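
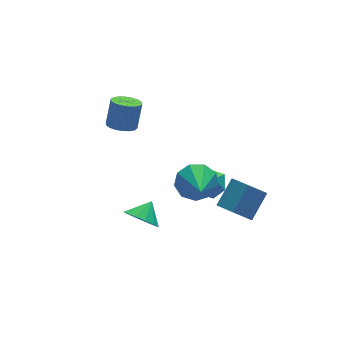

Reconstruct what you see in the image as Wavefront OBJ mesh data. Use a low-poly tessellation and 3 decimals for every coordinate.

v 2.278 -2.922 -3.024
v 2.905 -3.073 -3.652
v 4.029 -2.509 -2.664
v 3.402 -2.358 -2.036
v 2.63 -2.443 -3.699
v 3.755 -1.879 -2.711
v 2.149 -2.094 -3.351
v 3.274 -1.529 -2.363
v 1.743 -2.23 -2.811
v 2.868 -1.665 -1.823
v 1.651 -2.771 -2.396
v 2.775 -2.207 -1.408
v 1.925 -3.401 -2.349
v 3.05 -2.837 -1.361
v 2.406 -3.751 -2.697
v 3.531 -3.186 -1.709
v 2.812 -3.615 -3.237
v 3.937 -3.05 -2.249
v 0.714 -2.139 -0.57
v 1.29 -1.87 0.228
v 0.086 -3.641 0.39
v 0.66 -1.575 0.279
v 0.055 -1.543 -0.068
v -0.241 -1.79 -0.649
v -0.091 -2.2 -1.193
v 0.436 -2.582 -1.445
v 1.093 -2.756 -1.288
v 1.573 -2.641 -0.794
v 1.651 -2.292 -0.196
v -1.276 1.273 1.653
v -0.711 0.816 1.578
v -0.24 1.191 2.853
v -0.804 1.647 2.927
v -0.596 1.093 1.454
v -0.125 1.468 2.729
v -0.616 1.406 1.369
v -0.145 1.781 2.644
v -0.767 1.693 1.341
v -0.296 2.068 2.616
v -1.018 1.896 1.374
v -0.547 2.271 2.649
v -1.32 1.976 1.462
v -0.849 2.351 2.737
v -1.614 1.916 1.588
v -1.143 2.291 2.863
v -1.84 1.729 1.727
v -1.369 2.104 3.002
v -1.955 1.452 1.851
v -1.484 1.827 3.126
v -1.935 1.139 1.936
v -1.464 1.514 3.211
v -1.784 0.852 1.964
v -1.313 1.227 3.239
v -1.533 0.649 1.931
v -1.062 1.024 3.206
v -1.231 0.569 1.843
v -0.76 0.944 3.118
v -0.937 0.629 1.717
v -0.466 1.004 2.992
v 2.327 0.774 -3.688
v 2.775 0.48 -2.96
v 2.585 -0.5 -4.36
v 3.033 -0.794 -3.632
v 2.137 -0.674 -3.594
v 1.978 0.113 -3.179
v 3.382 -0.133 -4.141
v 3.223 0.654 -3.726
v 3.427 -0.081 -3.239
v 2.657 -0.415 -2.902
v 2.703 0.395 -4.418
v 1.933 0.061 -4.081
v -2.5 -2.862 -1.061
v -2.047 -3.626 -1.12
v -1.74 -2.458 -0.459
v -1.9 -3.373 -1.475
v -1.914 -2.983 -1.72
v -2.085 -2.56 -1.788
v -2.367 -2.218 -1.661
v -2.684 -2.049 -1.374
v -2.953 -2.098 -1.002
v -3.1 -2.351 -0.647
v -3.086 -2.741 -0.402
v -2.915 -3.164 -0.334
v -2.633 -3.505 -0.461
v -2.316 -3.675 -0.748
f 2 1 5
f 2 5 3
f 3 5 6
f 3 6 4
f 5 1 7
f 5 7 6
f 6 7 8
f 6 8 4
f 7 1 9
f 7 9 8
f 8 9 10
f 8 10 4
f 9 1 11
f 9 11 10
f 10 11 12
f 10 12 4
f 11 1 13
f 11 13 12
f 12 13 14
f 12 14 4
f 13 1 15
f 13 15 14
f 14 15 16
f 14 16 4
f 15 1 17
f 15 17 16
f 16 17 18
f 16 18 4
f 17 1 2
f 17 2 18
f 18 2 3
f 18 3 4
f 20 19 22
f 20 22 21
f 22 19 23
f 22 23 21
f 23 19 24
f 23 24 21
f 24 19 25
f 24 25 21
f 25 19 26
f 25 26 21
f 26 19 27
f 26 27 21
f 27 19 28
f 27 28 21
f 28 19 29
f 28 29 21
f 29 19 20
f 29 20 21
f 31 30 34
f 31 34 32
f 32 34 35
f 32 35 33
f 34 30 36
f 34 36 35
f 35 36 37
f 35 37 33
f 36 30 38
f 36 38 37
f 37 38 39
f 37 39 33
f 38 30 40
f 38 40 39
f 39 40 41
f 39 41 33
f 40 30 42
f 40 42 41
f 41 42 43
f 41 43 33
f 42 30 44
f 42 44 43
f 43 44 45
f 43 45 33
f 44 30 46
f 44 46 45
f 45 46 47
f 45 47 33
f 46 30 48
f 46 48 47
f 47 48 49
f 47 49 33
f 48 30 50
f 48 50 49
f 49 50 51
f 49 51 33
f 50 30 52
f 50 52 51
f 51 52 53
f 51 53 33
f 52 30 54
f 52 54 53
f 53 54 55
f 53 55 33
f 54 30 56
f 54 56 55
f 55 56 57
f 55 57 33
f 56 30 58
f 56 58 57
f 57 58 59
f 57 59 33
f 58 30 31
f 58 31 59
f 59 31 32
f 59 32 33
f 60 71 65
f 60 65 61
f 60 61 67
f 60 67 70
f 60 70 71
f 61 65 69
f 65 71 64
f 71 70 62
f 70 67 66
f 67 61 68
f 63 69 64
f 63 64 62
f 63 62 66
f 63 66 68
f 63 68 69
f 64 69 65
f 62 64 71
f 66 62 70
f 68 66 67
f 69 68 61
f 73 72 75
f 73 75 74
f 75 72 76
f 75 76 74
f 76 72 77
f 76 77 74
f 77 72 78
f 77 78 74
f 78 72 79
f 78 79 74
f 79 72 80
f 79 80 74
f 80 72 81
f 80 81 74
f 81 72 82
f 81 82 74
f 82 72 83
f 82 83 74
f 83 72 84
f 83 84 74
f 84 72 85
f 84 85 74
f 85 72 73
f 85 73 74



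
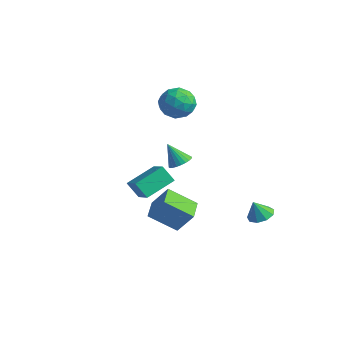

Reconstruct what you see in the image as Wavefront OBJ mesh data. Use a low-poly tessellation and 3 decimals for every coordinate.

v 3.703 2.083 -2.73
v 4.453 1.811 -2.669
v 3.477 1.697 -1.67
v 4.425 2.326 -2.487
v 4.06 2.728 -2.419
v 3.527 2.827 -2.496
v 3.077 2.579 -2.683
v 2.919 2.098 -2.891
v 3.128 1.61 -3.024
v 3.606 1.343 -3.019
v 4.129 1.423 -2.879
v -3.832 3.502 2.878
v -2.745 3.122 2.774
v -4.455 1.738 2.826
v -3.368 1.358 2.722
v -3.722 1.832 3.715
v -3.337 2.923 3.748
v -3.863 1.937 1.852
v -3.478 3.028 1.885
v -2.764 2.154 2.14
v -2.677 2.089 3.292
v -4.523 2.771 2.308
v -4.436 2.706 3.46
v -3.234 3.467 2.831
v -3.966 1.393 2.769
v -4.174 1.672 3.353
v -3.535 1.448 3.292
v -3.582 3.35 3.403
v -2.943 3.126 3.342
v -3.517 2.368 3.895
v -4.257 1.734 2.258
v -3.618 1.51 2.197
v -3.665 3.412 2.308
v -3.026 3.188 2.247
v -3.683 2.492 1.705
v -2.606 2.674 2.397
v -2.972 1.638 2.366
v -3.263 1.978 1.855
v -3.037 2.619 1.874
v -2.555 2.636 3.074
v -2.921 1.599 3.043
v -3.129 1.879 3.627
v -2.903 2.519 3.646
v -2.566 2.068 2.701
v -4.279 3.261 2.557
v -4.645 2.224 2.526
v -4.297 2.341 1.954
v -4.071 2.981 1.973
v -4.228 3.222 3.234
v -4.594 2.186 3.203
v -4.163 2.241 3.726
v -3.937 2.882 3.745
v -4.634 2.792 2.899
v 3.582 -3.817 -1.445
v 2.495 -4.915 -0.392
v 2.733 -2.808 -1.269
v 1.646 -3.907 -0.216
v 4.374 -3.373 -0.164
v 3.287 -4.472 0.889
v 3.525 -2.365 0.012
v 2.438 -3.463 1.065
v -2.648 1.838 -1.407
v -2.073 1.41 -1.188
v -3.392 1.502 -0.113
v -1.996 1.67 -1.076
v -2.02 1.955 -1.016
v -2.138 2.223 -1.014
v -2.335 2.432 -1.073
v -2.579 2.55 -1.182
v -2.834 2.56 -1.326
v -3.06 2.46 -1.482
v -3.224 2.266 -1.627
v -3.3 2.006 -1.738
v -3.277 1.721 -1.799
v -3.158 1.453 -1.8
v -2.962 1.245 -1.741
v -2.718 1.126 -1.632
v -2.463 1.116 -1.488
v -2.236 1.216 -1.332
v -0.649 -2.901 -1.315
v -1.287 -3.197 -0.405
v -0.468 -1.134 -0.614
v -1.106 -1.429 0.296
v 0.566 -3.311 -0.596
v -0.072 -3.606 0.314
v 0.747 -1.543 0.105
v 0.109 -1.839 1.015
f 2 1 4
f 2 4 3
f 4 1 5
f 4 5 3
f 5 1 6
f 5 6 3
f 6 1 7
f 6 7 3
f 7 1 8
f 7 8 3
f 8 1 9
f 8 9 3
f 9 1 10
f 9 10 3
f 10 1 11
f 10 11 3
f 11 1 2
f 11 2 3
f 12 49 28
f 49 23 52
f 28 52 17
f 49 52 28
f 12 28 24
f 28 17 29
f 24 29 13
f 28 29 24
f 12 24 33
f 24 13 34
f 33 34 19
f 24 34 33
f 12 33 45
f 33 19 48
f 45 48 22
f 33 48 45
f 12 45 49
f 45 22 53
f 49 53 23
f 45 53 49
f 13 29 40
f 29 17 43
f 40 43 21
f 29 43 40
f 17 52 30
f 52 23 51
f 30 51 16
f 52 51 30
f 23 53 50
f 53 22 46
f 50 46 14
f 53 46 50
f 22 48 47
f 48 19 35
f 47 35 18
f 48 35 47
f 19 34 39
f 34 13 36
f 39 36 20
f 34 36 39
f 15 41 27
f 41 21 42
f 27 42 16
f 41 42 27
f 15 27 25
f 27 16 26
f 25 26 14
f 27 26 25
f 15 25 32
f 25 14 31
f 32 31 18
f 25 31 32
f 15 32 37
f 32 18 38
f 37 38 20
f 32 38 37
f 15 37 41
f 37 20 44
f 41 44 21
f 37 44 41
f 16 42 30
f 42 21 43
f 30 43 17
f 42 43 30
f 14 26 50
f 26 16 51
f 50 51 23
f 26 51 50
f 18 31 47
f 31 14 46
f 47 46 22
f 31 46 47
f 20 38 39
f 38 18 35
f 39 35 19
f 38 35 39
f 21 44 40
f 44 20 36
f 40 36 13
f 44 36 40
f 55 57 54
f 58 55 54
f 54 57 56
f 56 58 54
f 55 61 57
f 59 55 58
f 59 61 55
f 57 61 56
f 60 58 56
f 56 61 60
f 60 59 58
f 61 59 60
f 63 62 65
f 63 65 64
f 65 62 66
f 65 66 64
f 66 62 67
f 66 67 64
f 67 62 68
f 67 68 64
f 68 62 69
f 68 69 64
f 69 62 70
f 69 70 64
f 70 62 71
f 70 71 64
f 71 62 72
f 71 72 64
f 72 62 73
f 72 73 64
f 73 62 74
f 73 74 64
f 74 62 75
f 74 75 64
f 75 62 76
f 75 76 64
f 76 62 77
f 76 77 64
f 77 62 78
f 77 78 64
f 78 62 79
f 78 79 64
f 79 62 63
f 79 63 64
f 81 83 80
f 84 81 80
f 80 83 82
f 82 84 80
f 81 87 83
f 85 81 84
f 85 87 81
f 83 87 82
f 86 84 82
f 82 87 86
f 86 85 84
f 87 85 86



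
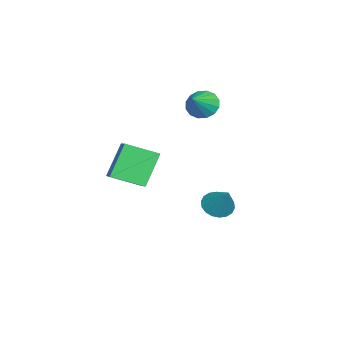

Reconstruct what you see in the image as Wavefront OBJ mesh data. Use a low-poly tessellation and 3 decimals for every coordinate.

v -3.586 2.121 1.931
v -3.047 2.002 1.146
v -2.274 1.879 2.869
v -3.026 2.489 1.243
v -3.156 2.877 1.525
v -3.4 3.063 1.915
v -3.695 2.996 2.31
v -3.96 2.695 2.604
v -4.125 2.24 2.717
v -4.145 1.754 2.62
v -4.016 1.365 2.338
v -3.771 1.179 1.947
v -3.477 1.246 1.553
v -3.212 1.547 1.259
v 1.852 1.027 0.786
v 2.291 -0.657 1.497
v 2.824 1.493 1.29
v 3.263 -0.191 2.001
v 2.997 0.571 -1.001
v 3.436 -1.113 -0.29
v 3.969 1.037 -0.497
v 4.408 -0.647 0.214
v -1.256 3.517 -4.207
v -0.818 4.085 -4.783
v -0.284 4.283 -2.713
v -1.15 4.3 -4.678
v -1.503 4.36 -4.479
v -1.807 4.253 -4.227
v -2.002 4 -3.97
v -2.049 3.652 -3.76
v -1.939 3.276 -3.639
v -1.694 2.949 -3.631
v -1.362 2.733 -3.736
v -1.009 2.673 -3.935
v -0.705 2.78 -4.187
v -0.51 3.033 -4.444
v -0.463 3.381 -4.653
v -0.573 3.757 -4.774
f 2 1 4
f 2 4 3
f 4 1 5
f 4 5 3
f 5 1 6
f 5 6 3
f 6 1 7
f 6 7 3
f 7 1 8
f 7 8 3
f 8 1 9
f 8 9 3
f 9 1 10
f 9 10 3
f 10 1 11
f 10 11 3
f 11 1 12
f 11 12 3
f 12 1 13
f 12 13 3
f 13 1 14
f 13 14 3
f 14 1 2
f 14 2 3
f 16 18 15
f 19 16 15
f 15 18 17
f 17 19 15
f 16 22 18
f 20 16 19
f 20 22 16
f 18 22 17
f 21 19 17
f 17 22 21
f 21 20 19
f 22 20 21
f 24 23 26
f 24 26 25
f 26 23 27
f 26 27 25
f 27 23 28
f 27 28 25
f 28 23 29
f 28 29 25
f 29 23 30
f 29 30 25
f 30 23 31
f 30 31 25
f 31 23 32
f 31 32 25
f 32 23 33
f 32 33 25
f 33 23 34
f 33 34 25
f 34 23 35
f 34 35 25
f 35 23 36
f 35 36 25
f 36 23 37
f 36 37 25
f 37 23 38
f 37 38 25
f 38 23 24
f 38 24 25



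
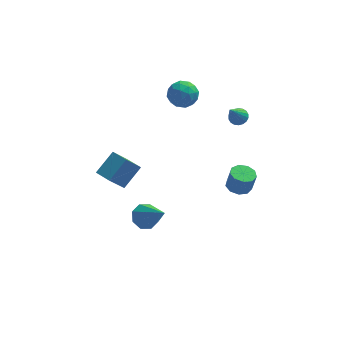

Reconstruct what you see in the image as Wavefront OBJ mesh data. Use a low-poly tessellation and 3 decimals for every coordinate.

v 3.477 0.033 -1.452
v 4.108 0.366 -1.552
v 4.333 0.281 -0.407
v 3.703 -0.053 -0.308
v 3.755 0.697 -1.458
v 3.98 0.612 -0.313
v 3.272 0.717 -1.361
v 3.497 0.632 -0.216
v 2.886 0.416 -1.308
v 3.111 0.331 -0.163
v 2.776 -0.064 -1.322
v 3.001 -0.149 -0.177
v 2.994 -0.498 -1.397
v 3.22 -0.584 -0.252
v 3.439 -0.685 -1.498
v 3.664 -0.77 -0.353
v 3.901 -0.536 -1.578
v 4.127 -0.621 -0.433
v 4.166 -0.12 -1.599
v 4.391 -0.206 -0.454
v -2.542 2.107 -3.406
v -3.327 1.392 -2.053
v -3.252 2.881 -3.409
v -4.037 2.165 -2.057
v -1.623 2.955 -2.423
v -2.408 2.239 -1.071
v -2.333 3.728 -2.427
v -3.118 3.013 -1.074
v -1.496 -3.212 -0.739
v -1.208 -3.675 -1.31
v -0.544 -4.488 0.779
v -0.832 -3.224 -1.166
v -0.845 -2.765 -0.772
v -1.24 -2.568 -0.358
v -1.785 -2.748 -0.168
v -2.161 -3.199 -0.311
v -2.147 -3.658 -0.705
v -1.753 -3.855 -1.119
v -0.194 3.421 3.222
v 0.201 4.055 3.751
v 1.119 2.765 3.029
v 1.514 3.399 3.558
v 0.943 2.786 3.927
v 0.131 3.192 4.046
v 1.189 3.628 2.734
v 0.377 4.034 2.853
v 1.055 4.183 3.449
v 0.903 3.663 4.186
v 0.417 3.157 2.594
v 0.265 2.637 3.331
v -0.111 3.796 3.503
v 1.431 3.024 3.277
v 1.096 2.664 3.494
v 1.328 3.037 3.804
v -0.152 3.289 3.677
v 0.08 3.661 3.987
v 0.515 2.915 4.091
v 1.24 3.159 2.793
v 1.472 3.531 3.103
v -0.008 3.783 2.976
v 0.224 4.156 3.286
v 0.805 3.905 2.689
v 0.623 4.243 3.637
v 1.394 3.858 3.523
v 1.203 3.992 3.039
v 0.726 4.231 3.109
v 0.533 3.938 4.07
v 1.305 3.552 3.957
v 0.969 3.192 4.174
v 0.492 3.431 4.243
v 1.035 4.013 3.893
v 0.015 3.268 2.823
v 0.787 2.882 2.71
v 0.828 3.389 2.537
v 0.351 3.628 2.606
v -0.074 2.962 3.257
v 0.697 2.577 3.143
v 0.594 2.589 3.671
v 0.117 2.828 3.741
v 0.285 2.807 2.887
v 3.503 1.636 2.954
v 3.898 1.262 2.875
v 2.977 0.804 4.266
v 4.006 1.425 3.022
v 4.014 1.63 3.155
v 3.921 1.837 3.249
v 3.745 2.003 3.283
v 3.521 2.097 3.253
v 3.293 2.099 3.163
v 3.107 2.009 3.032
v 2.999 1.846 2.885
v 2.991 1.641 2.752
v 3.084 1.434 2.659
v 3.26 1.268 2.624
v 3.484 1.174 2.654
v 3.712 1.172 2.744
f 2 1 5
f 2 5 3
f 3 5 6
f 3 6 4
f 5 1 7
f 5 7 6
f 6 7 8
f 6 8 4
f 7 1 9
f 7 9 8
f 8 9 10
f 8 10 4
f 9 1 11
f 9 11 10
f 10 11 12
f 10 12 4
f 11 1 13
f 11 13 12
f 12 13 14
f 12 14 4
f 13 1 15
f 13 15 14
f 14 15 16
f 14 16 4
f 15 1 17
f 15 17 16
f 16 17 18
f 16 18 4
f 17 1 19
f 17 19 18
f 18 19 20
f 18 20 4
f 19 1 2
f 19 2 20
f 20 2 3
f 20 3 4
f 22 24 21
f 25 22 21
f 21 24 23
f 23 25 21
f 22 28 24
f 26 22 25
f 26 28 22
f 24 28 23
f 27 25 23
f 23 28 27
f 27 26 25
f 28 26 27
f 30 29 32
f 30 32 31
f 32 29 33
f 32 33 31
f 33 29 34
f 33 34 31
f 34 29 35
f 34 35 31
f 35 29 36
f 35 36 31
f 36 29 37
f 36 37 31
f 37 29 38
f 37 38 31
f 38 29 30
f 38 30 31
f 39 76 55
f 76 50 79
f 55 79 44
f 76 79 55
f 39 55 51
f 55 44 56
f 51 56 40
f 55 56 51
f 39 51 60
f 51 40 61
f 60 61 46
f 51 61 60
f 39 60 72
f 60 46 75
f 72 75 49
f 60 75 72
f 39 72 76
f 72 49 80
f 76 80 50
f 72 80 76
f 40 56 67
f 56 44 70
f 67 70 48
f 56 70 67
f 44 79 57
f 79 50 78
f 57 78 43
f 79 78 57
f 50 80 77
f 80 49 73
f 77 73 41
f 80 73 77
f 49 75 74
f 75 46 62
f 74 62 45
f 75 62 74
f 46 61 66
f 61 40 63
f 66 63 47
f 61 63 66
f 42 68 54
f 68 48 69
f 54 69 43
f 68 69 54
f 42 54 52
f 54 43 53
f 52 53 41
f 54 53 52
f 42 52 59
f 52 41 58
f 59 58 45
f 52 58 59
f 42 59 64
f 59 45 65
f 64 65 47
f 59 65 64
f 42 64 68
f 64 47 71
f 68 71 48
f 64 71 68
f 43 69 57
f 69 48 70
f 57 70 44
f 69 70 57
f 41 53 77
f 53 43 78
f 77 78 50
f 53 78 77
f 45 58 74
f 58 41 73
f 74 73 49
f 58 73 74
f 47 65 66
f 65 45 62
f 66 62 46
f 65 62 66
f 48 71 67
f 71 47 63
f 67 63 40
f 71 63 67
f 82 81 84
f 82 84 83
f 84 81 85
f 84 85 83
f 85 81 86
f 85 86 83
f 86 81 87
f 86 87 83
f 87 81 88
f 87 88 83
f 88 81 89
f 88 89 83
f 89 81 90
f 89 90 83
f 90 81 91
f 90 91 83
f 91 81 92
f 91 92 83
f 92 81 93
f 92 93 83
f 93 81 94
f 93 94 83
f 94 81 95
f 94 95 83
f 95 81 96
f 95 96 83
f 96 81 82
f 96 82 83



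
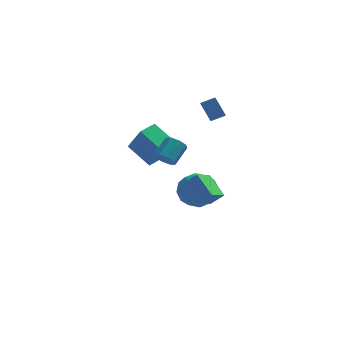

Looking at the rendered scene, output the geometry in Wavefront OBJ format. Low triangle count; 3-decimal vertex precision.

v -1.147 0.748 3.609
v -1.17 -0.175 4.188
v -0.37 0.93 3.93
v -0.393 0.007 4.509
v -0.607 0.133 2.651
v -0.63 -0.79 3.23
v 0.17 0.315 2.972
v 0.147 -0.608 3.551
v -2.919 -4.332 2.517
v -2.383 -4.439 2.203
v -1.805 -3.555 2.89
v -2.341 -3.448 3.203
v -2.655 -4.099 1.994
v -2.076 -3.215 2.681
v -3.081 -3.896 2.092
v -2.502 -3.012 2.779
v -3.412 -3.948 2.438
v -2.834 -3.064 3.125
v -3.455 -4.225 2.83
v -2.877 -3.341 3.517
v -3.184 -4.565 3.039
v -2.605 -3.681 3.726
v -2.758 -4.768 2.941
v -2.179 -3.884 3.628
v -2.426 -4.716 2.595
v -1.848 -3.832 3.282
v -2.309 0.927 -2.706
v -1.354 1.643 -2.603
v -1.206 -0.423 -3.557
v -0.251 0.293 -3.454
v -0.743 -0.194 -2.476
v -1.425 0.64 -1.95
v -1.135 0.58 -4.21
v -1.817 1.414 -3.684
v -0.628 1.428 -3.533
v -0.386 0.95 -2.461
v -2.174 0.27 -3.699
v -1.932 -0.208 -2.627
v -1.928 1.403 -2.58
v -0.632 -0.183 -3.58
v -0.921 -0.469 -3.005
v -0.359 -0.049 -2.945
v -1.97 0.814 -2.196
v -1.408 1.235 -2.135
v -1.049 0.156 -2.06
v -1.152 -0.015 -4.025
v -0.59 0.406 -3.964
v -2.201 1.269 -3.215
v -1.639 1.689 -3.155
v -1.511 1.064 -4.1
v -0.94 1.698 -3.066
v -0.292 0.905 -3.566
v -0.812 1.073 -4.011
v -1.212 1.563 -3.701
v -0.797 1.417 -2.436
v -0.149 0.624 -2.936
v -0.439 0.338 -2.361
v -0.839 0.828 -2.052
v -0.371 1.291 -2.982
v -2.411 0.596 -3.224
v -1.763 -0.197 -3.724
v -1.721 0.392 -4.108
v -2.121 0.882 -3.799
v -2.268 0.315 -2.594
v -1.62 -0.478 -3.094
v -1.348 -0.343 -2.459
v -1.748 0.147 -2.149
v -2.189 -0.071 -3.178
v -3.81 -0.783 -0.236
v -4.965 0.109 0.655
v -3.093 0.089 -0.18
v -4.249 0.981 0.711
v -3.111 -1.461 1.349
v -4.267 -0.569 2.24
v -2.395 -0.589 1.405
v -3.55 0.303 2.296
v -1.265 -2.161 -2.258
v -0.54 -2.177 -1.569
v -2.028 -1.053 -1.43
v -1.304 -1.069 -0.741
v -0.596 -1.191 -2.939
v 0.128 -1.207 -2.25
v -1.36 -0.083 -2.111
v -0.635 -0.099 -1.422
f 2 4 1
f 5 2 1
f 1 4 3
f 3 5 1
f 2 8 4
f 6 2 5
f 6 8 2
f 4 8 3
f 7 5 3
f 3 8 7
f 7 6 5
f 8 6 7
f 10 9 13
f 10 13 11
f 11 13 14
f 11 14 12
f 13 9 15
f 13 15 14
f 14 15 16
f 14 16 12
f 15 9 17
f 15 17 16
f 16 17 18
f 16 18 12
f 17 9 19
f 17 19 18
f 18 19 20
f 18 20 12
f 19 9 21
f 19 21 20
f 20 21 22
f 20 22 12
f 21 9 23
f 21 23 22
f 22 23 24
f 22 24 12
f 23 9 25
f 23 25 24
f 24 25 26
f 24 26 12
f 25 9 10
f 25 10 26
f 26 10 11
f 26 11 12
f 27 64 43
f 64 38 67
f 43 67 32
f 64 67 43
f 27 43 39
f 43 32 44
f 39 44 28
f 43 44 39
f 27 39 48
f 39 28 49
f 48 49 34
f 39 49 48
f 27 48 60
f 48 34 63
f 60 63 37
f 48 63 60
f 27 60 64
f 60 37 68
f 64 68 38
f 60 68 64
f 28 44 55
f 44 32 58
f 55 58 36
f 44 58 55
f 32 67 45
f 67 38 66
f 45 66 31
f 67 66 45
f 38 68 65
f 68 37 61
f 65 61 29
f 68 61 65
f 37 63 62
f 63 34 50
f 62 50 33
f 63 50 62
f 34 49 54
f 49 28 51
f 54 51 35
f 49 51 54
f 30 56 42
f 56 36 57
f 42 57 31
f 56 57 42
f 30 42 40
f 42 31 41
f 40 41 29
f 42 41 40
f 30 40 47
f 40 29 46
f 47 46 33
f 40 46 47
f 30 47 52
f 47 33 53
f 52 53 35
f 47 53 52
f 30 52 56
f 52 35 59
f 56 59 36
f 52 59 56
f 31 57 45
f 57 36 58
f 45 58 32
f 57 58 45
f 29 41 65
f 41 31 66
f 65 66 38
f 41 66 65
f 33 46 62
f 46 29 61
f 62 61 37
f 46 61 62
f 35 53 54
f 53 33 50
f 54 50 34
f 53 50 54
f 36 59 55
f 59 35 51
f 55 51 28
f 59 51 55
f 70 72 69
f 73 70 69
f 69 72 71
f 71 73 69
f 70 76 72
f 74 70 73
f 74 76 70
f 72 76 71
f 75 73 71
f 71 76 75
f 75 74 73
f 76 74 75
f 78 80 77
f 81 78 77
f 77 80 79
f 79 81 77
f 78 84 80
f 82 78 81
f 82 84 78
f 80 84 79
f 83 81 79
f 79 84 83
f 83 82 81
f 84 82 83



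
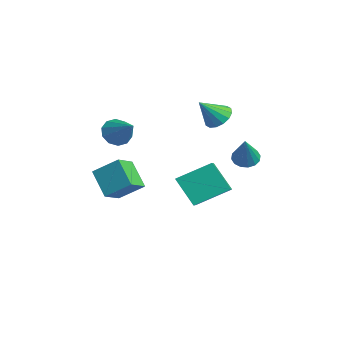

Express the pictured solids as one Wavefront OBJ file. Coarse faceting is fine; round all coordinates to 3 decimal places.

v -0.239 0.748 -2.315
v 1.234 -0.049 -1.439
v 0.178 2.555 -1.373
v 1.652 1.758 -0.498
v 0.888 1.242 -3.762
v 2.362 0.445 -2.887
v 1.306 3.049 -2.821
v 2.779 2.252 -1.945
v -1.629 3.655 0.966
v -0.774 3.535 0.861
v -1.631 2.545 2.214
v -0.809 3.871 1.159
v -1.064 4.148 1.405
v -1.47 4.294 1.534
v -1.919 4.268 1.51
v -2.29 4.078 1.341
v -2.484 3.774 1.071
v -2.449 3.439 0.773
v -2.195 3.161 0.526
v -1.788 3.015 0.398
v -1.339 3.041 0.421
v -0.968 3.231 0.591
v -1.951 -1.847 0.776
v -1.545 -1.461 0.098
v -0.429 -1.573 1.844
v -1.81 -1.076 0.377
v -2.129 -0.986 0.808
v -2.38 -1.225 1.227
v -2.467 -1.702 1.474
v -2.357 -2.234 1.454
v -2.093 -2.618 1.175
v -1.774 -2.708 0.744
v -1.523 -2.47 0.325
v -1.436 -1.993 0.078
v 3.345 2.789 0.469
v 3.925 2.637 0.07
v 4.355 2.231 2.151
v 3.964 2.995 0.165
v 3.838 3.298 0.341
v 3.579 3.464 0.552
v 3.258 3.45 0.74
v 2.96 3.259 0.856
v 2.765 2.941 0.868
v 2.725 2.583 0.773
v 2.852 2.28 0.596
v 3.11 2.113 0.386
v 3.431 2.128 0.198
v 3.73 2.319 0.082
v 0.798 -2.889 -2.406
v 1.482 -3.906 -1.73
v -0.512 -3.014 -1.267
v 0.172 -4.031 -0.591
v 1.508 -1.789 -1.469
v 2.192 -2.806 -0.793
v 0.198 -1.914 -0.33
v 0.882 -2.931 0.346
f 2 4 1
f 5 2 1
f 1 4 3
f 3 5 1
f 2 8 4
f 6 2 5
f 6 8 2
f 4 8 3
f 7 5 3
f 3 8 7
f 7 6 5
f 8 6 7
f 10 9 12
f 10 12 11
f 12 9 13
f 12 13 11
f 13 9 14
f 13 14 11
f 14 9 15
f 14 15 11
f 15 9 16
f 15 16 11
f 16 9 17
f 16 17 11
f 17 9 18
f 17 18 11
f 18 9 19
f 18 19 11
f 19 9 20
f 19 20 11
f 20 9 21
f 20 21 11
f 21 9 22
f 21 22 11
f 22 9 10
f 22 10 11
f 24 23 26
f 24 26 25
f 26 23 27
f 26 27 25
f 27 23 28
f 27 28 25
f 28 23 29
f 28 29 25
f 29 23 30
f 29 30 25
f 30 23 31
f 30 31 25
f 31 23 32
f 31 32 25
f 32 23 33
f 32 33 25
f 33 23 34
f 33 34 25
f 34 23 24
f 34 24 25
f 36 35 38
f 36 38 37
f 38 35 39
f 38 39 37
f 39 35 40
f 39 40 37
f 40 35 41
f 40 41 37
f 41 35 42
f 41 42 37
f 42 35 43
f 42 43 37
f 43 35 44
f 43 44 37
f 44 35 45
f 44 45 37
f 45 35 46
f 45 46 37
f 46 35 47
f 46 47 37
f 47 35 48
f 47 48 37
f 48 35 36
f 48 36 37
f 50 52 49
f 53 50 49
f 49 52 51
f 51 53 49
f 50 56 52
f 54 50 53
f 54 56 50
f 52 56 51
f 55 53 51
f 51 56 55
f 55 54 53
f 56 54 55



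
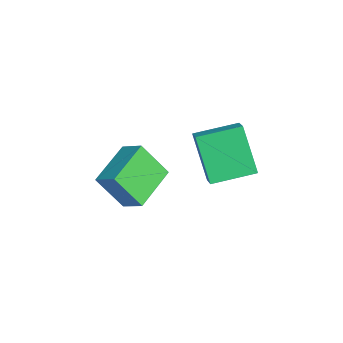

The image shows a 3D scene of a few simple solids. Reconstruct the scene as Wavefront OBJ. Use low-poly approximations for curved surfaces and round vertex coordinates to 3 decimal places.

v -1.37 3.156 0.62
v -2.424 2.782 2.432
v -1.492 4.898 0.908
v -2.547 4.524 2.72
v -0.573 3.136 1.08
v -1.628 2.762 2.892
v -0.696 4.878 1.368
v -1.75 4.504 3.18
v 0.354 -0.12 1.1
v 0.078 -1.044 2.463
v -1.053 1.025 1.592
v -1.329 0.101 2.955
v 1.009 0.459 1.625
v 0.733 -0.465 2.988
v -0.398 1.604 2.117
v -0.674 0.68 3.48
f 2 4 1
f 5 2 1
f 1 4 3
f 3 5 1
f 2 8 4
f 6 2 5
f 6 8 2
f 4 8 3
f 7 5 3
f 3 8 7
f 7 6 5
f 8 6 7
f 10 12 9
f 13 10 9
f 9 12 11
f 11 13 9
f 10 16 12
f 14 10 13
f 14 16 10
f 12 16 11
f 15 13 11
f 11 16 15
f 15 14 13
f 16 14 15



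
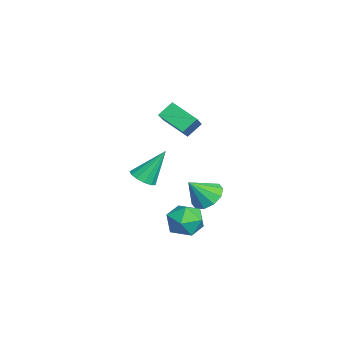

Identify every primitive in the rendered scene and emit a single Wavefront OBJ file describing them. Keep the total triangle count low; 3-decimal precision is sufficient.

v -2.351 2.831 -2.301
v -1.873 2.189 -2.95
v -2.009 1.809 -1.039
v -1.443 2.604 -2.731
v -1.36 3.106 -2.348
v -1.655 3.502 -1.947
v -2.217 3.642 -1.682
v -2.83 3.472 -1.653
v -3.26 3.057 -1.872
v -3.343 2.556 -2.255
v -3.047 2.159 -2.656
v -2.485 2.019 -2.921
v -0.817 -0.59 0.027
v -0.021 -0.555 0.103
v -1.043 0.59 1.833
v -0.141 -0.198 -0.145
v -0.475 0.034 -0.338
v -0.918 0.068 -0.416
v -1.328 -0.107 -0.353
v -1.577 -0.435 -0.17
v -1.584 -0.813 0.076
v -1.347 -1.12 0.306
v -0.943 -1.259 0.448
v -0.498 -1.185 0.455
v -0.154 -0.923 0.327
v -4.413 0.629 2.404
v -2.852 0.29 3.556
v -4.785 1.382 3.13
v -3.223 1.043 4.282
v -3.537 1.857 1.578
v -1.975 1.518 2.73
v -3.908 2.61 2.304
v -2.347 2.271 3.456
v -2.067 1.865 -3.697
v -1.155 2.557 -3.866
v -0.965 0.623 -2.834
v -0.053 1.315 -3.003
v -0.886 1.627 -2.264
v -1.568 2.395 -2.798
v -0.552 0.785 -3.902
v -1.234 1.553 -4.436
v -0.219 1.889 -3.993
v -0.426 2.41 -2.981
v -1.694 0.77 -3.719
v -1.901 1.291 -2.707
f 2 1 4
f 2 4 3
f 4 1 5
f 4 5 3
f 5 1 6
f 5 6 3
f 6 1 7
f 6 7 3
f 7 1 8
f 7 8 3
f 8 1 9
f 8 9 3
f 9 1 10
f 9 10 3
f 10 1 11
f 10 11 3
f 11 1 12
f 11 12 3
f 12 1 2
f 12 2 3
f 14 13 16
f 14 16 15
f 16 13 17
f 16 17 15
f 17 13 18
f 17 18 15
f 18 13 19
f 18 19 15
f 19 13 20
f 19 20 15
f 20 13 21
f 20 21 15
f 21 13 22
f 21 22 15
f 22 13 23
f 22 23 15
f 23 13 24
f 23 24 15
f 24 13 25
f 24 25 15
f 25 13 14
f 25 14 15
f 27 29 26
f 30 27 26
f 26 29 28
f 28 30 26
f 27 33 29
f 31 27 30
f 31 33 27
f 29 33 28
f 32 30 28
f 28 33 32
f 32 31 30
f 33 31 32
f 34 45 39
f 34 39 35
f 34 35 41
f 34 41 44
f 34 44 45
f 35 39 43
f 39 45 38
f 45 44 36
f 44 41 40
f 41 35 42
f 37 43 38
f 37 38 36
f 37 36 40
f 37 40 42
f 37 42 43
f 38 43 39
f 36 38 45
f 40 36 44
f 42 40 41
f 43 42 35



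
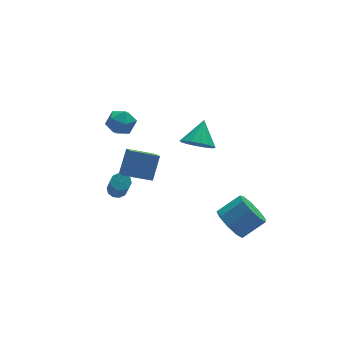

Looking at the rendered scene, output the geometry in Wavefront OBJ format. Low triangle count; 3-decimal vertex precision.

v 2.367 3.31 -0.006
v 2.916 3.729 -0.743
v 3.113 4.29 1.106
v 2.485 4.023 -0.713
v 2.022 4.126 -0.493
v 1.651 4.01 -0.142
v 1.472 3.707 0.245
v 1.533 3.298 0.564
v 1.817 2.892 0.731
v 2.249 2.598 0.7
v 2.711 2.495 0.48
v 3.082 2.61 0.129
v 3.261 2.913 -0.257
v 3.2 3.323 -0.577
v 1.766 -3.054 -1.317
v 2.358 -3.342 -2.148
v 3.646 -3.334 -1.234
v 3.054 -3.046 -0.403
v 2.323 -2.619 -2.107
v 3.612 -2.611 -1.192
v 2.028 -2.1 -1.696
v 3.317 -2.091 -0.781
v 1.611 -2.027 -1.108
v 2.899 -2.018 -0.193
v 1.265 -2.435 -0.618
v 2.554 -2.426 0.297
v 1.154 -3.132 -0.455
v 2.443 -3.124 0.46
v 1.329 -3.794 -0.696
v 2.618 -3.785 0.219
v 1.709 -4.109 -1.227
v 2.997 -4.1 -0.313
v 2.115 -3.93 -1.801
v 3.403 -3.922 -0.886
v -2.498 2.602 -1.835
v -2.135 2.939 -1.554
v -2.319 1.716 0.155
v -2.682 1.378 -0.125
v -2.461 3.062 -1.501
v -2.644 1.839 0.208
v -2.801 3.009 -1.576
v -2.985 1.786 0.134
v -3.026 2.8 -1.749
v -3.209 1.577 -0.04
v -3.049 2.516 -1.955
v -3.232 1.292 -0.246
v -2.861 2.264 -2.115
v -3.045 1.041 -0.406
v -2.536 2.141 -2.168
v -2.719 0.918 -0.459
v -2.195 2.194 -2.094
v -2.379 0.971 -0.384
v -1.971 2.403 -1.92
v -2.154 1.18 -0.211
v -1.948 2.688 -1.714
v -2.131 1.464 -0.005
v -1.819 4.686 2.158
v -1.166 4.492 2.769
v -2.414 3.348 2.371
v -1.761 3.154 2.982
v -2.398 3.781 3.176
v -2.03 4.608 3.045
v -1.55 3.232 2.095
v -1.182 4.059 1.964
v -0.999 3.594 2.73
v -1.524 3.933 3.398
v -2.056 3.907 1.742
v -2.581 4.246 2.41
v -2.158 -2.245 2.814
v -3.605 -1.869 3.355
v -2.126 -1.51 2.388
v -3.573 -1.134 2.929
v -1.527 -1.566 4.031
v -2.974 -1.19 4.572
v -1.495 -0.831 3.605
v -2.942 -0.455 4.146
f 2 1 4
f 2 4 3
f 4 1 5
f 4 5 3
f 5 1 6
f 5 6 3
f 6 1 7
f 6 7 3
f 7 1 8
f 7 8 3
f 8 1 9
f 8 9 3
f 9 1 10
f 9 10 3
f 10 1 11
f 10 11 3
f 11 1 12
f 11 12 3
f 12 1 13
f 12 13 3
f 13 1 14
f 13 14 3
f 14 1 2
f 14 2 3
f 16 15 19
f 16 19 17
f 17 19 20
f 17 20 18
f 19 15 21
f 19 21 20
f 20 21 22
f 20 22 18
f 21 15 23
f 21 23 22
f 22 23 24
f 22 24 18
f 23 15 25
f 23 25 24
f 24 25 26
f 24 26 18
f 25 15 27
f 25 27 26
f 26 27 28
f 26 28 18
f 27 15 29
f 27 29 28
f 28 29 30
f 28 30 18
f 29 15 31
f 29 31 30
f 30 31 32
f 30 32 18
f 31 15 33
f 31 33 32
f 32 33 34
f 32 34 18
f 33 15 16
f 33 16 34
f 34 16 17
f 34 17 18
f 36 35 39
f 36 39 37
f 37 39 40
f 37 40 38
f 39 35 41
f 39 41 40
f 40 41 42
f 40 42 38
f 41 35 43
f 41 43 42
f 42 43 44
f 42 44 38
f 43 35 45
f 43 45 44
f 44 45 46
f 44 46 38
f 45 35 47
f 45 47 46
f 46 47 48
f 46 48 38
f 47 35 49
f 47 49 48
f 48 49 50
f 48 50 38
f 49 35 51
f 49 51 50
f 50 51 52
f 50 52 38
f 51 35 53
f 51 53 52
f 52 53 54
f 52 54 38
f 53 35 55
f 53 55 54
f 54 55 56
f 54 56 38
f 55 35 36
f 55 36 56
f 56 36 37
f 56 37 38
f 57 68 62
f 57 62 58
f 57 58 64
f 57 64 67
f 57 67 68
f 58 62 66
f 62 68 61
f 68 67 59
f 67 64 63
f 64 58 65
f 60 66 61
f 60 61 59
f 60 59 63
f 60 63 65
f 60 65 66
f 61 66 62
f 59 61 68
f 63 59 67
f 65 63 64
f 66 65 58
f 70 72 69
f 73 70 69
f 69 72 71
f 71 73 69
f 70 76 72
f 74 70 73
f 74 76 70
f 72 76 71
f 75 73 71
f 71 76 75
f 75 74 73
f 76 74 75



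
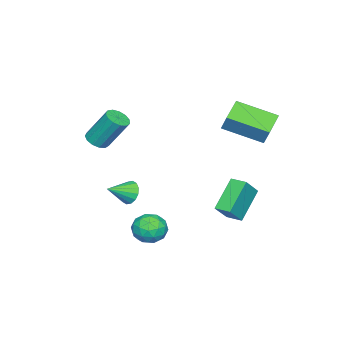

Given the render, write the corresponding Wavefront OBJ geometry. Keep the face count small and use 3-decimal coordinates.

v -1.847 -3.395 -3.313
v -1.387 -3.06 -3.738
v -0.833 -4.045 -2.727
v -1.418 -2.844 -3.443
v -1.565 -2.775 -3.113
v -1.787 -2.872 -2.837
v -2.025 -3.109 -2.688
v -2.215 -3.422 -2.707
v -2.307 -3.729 -2.888
v -2.276 -3.945 -3.183
v -2.129 -4.015 -3.513
v -1.907 -3.918 -3.789
v -1.669 -3.681 -3.938
v -1.479 -3.367 -3.919
v 0.448 -0.527 -3.067
v 1.127 0.047 -3.16
v 1.193 -1.527 -3.8
v 1.872 -0.953 -3.893
v 1.678 -1.289 -3.088
v 1.217 -0.671 -2.635
v 1.103 -0.809 -4.325
v 0.642 -0.191 -3.872
v 1.532 -0.127 -3.937
v 1.887 -0.424 -3.173
v 0.433 -1.056 -3.787
v 0.788 -1.353 -3.023
v 0.722 -0.153 -3.049
v 1.598 -1.327 -3.911
v 1.484 -1.525 -3.438
v 1.883 -1.187 -3.492
v 0.775 -0.574 -2.74
v 1.174 -0.237 -2.795
v 1.498 -1.022 -2.753
v 1.146 -1.243 -4.165
v 1.545 -0.906 -4.22
v 0.437 -0.293 -3.468
v 0.836 0.045 -3.522
v 0.822 -0.458 -4.207
v 1.359 0.082 -3.561
v 1.797 -0.505 -3.992
v 1.345 -0.421 -4.246
v 1.074 -0.057 -3.979
v 1.568 -0.092 -3.111
v 2.006 -0.679 -3.542
v 1.891 -0.877 -3.069
v 1.621 -0.514 -2.803
v 1.806 -0.194 -3.568
v 0.314 -0.801 -3.418
v 0.752 -1.388 -3.849
v 0.699 -0.966 -4.157
v 0.429 -0.603 -3.891
v 0.523 -0.975 -2.968
v 0.961 -1.562 -3.399
v 1.246 -1.423 -2.981
v 0.975 -1.059 -2.714
v 0.514 -1.286 -3.392
v -4.395 0.636 1.917
v -4.142 1.03 2.801
v -4.872 2.589 1.184
v -4.62 2.983 2.068
v -3.02 0.797 1.452
v -2.768 1.191 2.336
v -3.498 2.75 0.719
v -3.245 3.144 1.603
v 0.029 -4.039 0.953
v 0.607 -4.236 1.144
v 0.429 -3.219 2.738
v -0.149 -3.021 2.547
v 0.661 -3.933 0.956
v 0.482 -2.916 2.551
v 0.514 -3.663 0.767
v 0.335 -2.646 2.362
v 0.213 -3.512 0.638
v 0.034 -2.495 2.233
v -0.146 -3.529 0.608
v -0.325 -2.512 2.203
v -0.45 -3.707 0.687
v -0.628 -2.69 2.282
v -0.601 -3.99 0.851
v -0.779 -2.973 2.446
v -0.552 -4.289 1.047
v -0.731 -3.272 2.642
v -0.319 -4.508 1.213
v -0.497 -3.491 2.808
v 0.025 -4.578 1.296
v -0.153 -3.561 2.891
v 0.37 -4.477 1.27
v 0.192 -3.46 2.865
v -2.257 1.497 -3.904
v -3.661 1.649 -2.589
v -2.129 2.336 -3.865
v -3.533 2.489 -2.549
v -1.347 1.311 -2.911
v -2.751 1.464 -1.595
v -1.219 2.151 -2.871
v -2.623 2.303 -1.556
f 2 1 4
f 2 4 3
f 4 1 5
f 4 5 3
f 5 1 6
f 5 6 3
f 6 1 7
f 6 7 3
f 7 1 8
f 7 8 3
f 8 1 9
f 8 9 3
f 9 1 10
f 9 10 3
f 10 1 11
f 10 11 3
f 11 1 12
f 11 12 3
f 12 1 13
f 12 13 3
f 13 1 14
f 13 14 3
f 14 1 2
f 14 2 3
f 15 52 31
f 52 26 55
f 31 55 20
f 52 55 31
f 15 31 27
f 31 20 32
f 27 32 16
f 31 32 27
f 15 27 36
f 27 16 37
f 36 37 22
f 27 37 36
f 15 36 48
f 36 22 51
f 48 51 25
f 36 51 48
f 15 48 52
f 48 25 56
f 52 56 26
f 48 56 52
f 16 32 43
f 32 20 46
f 43 46 24
f 32 46 43
f 20 55 33
f 55 26 54
f 33 54 19
f 55 54 33
f 26 56 53
f 56 25 49
f 53 49 17
f 56 49 53
f 25 51 50
f 51 22 38
f 50 38 21
f 51 38 50
f 22 37 42
f 37 16 39
f 42 39 23
f 37 39 42
f 18 44 30
f 44 24 45
f 30 45 19
f 44 45 30
f 18 30 28
f 30 19 29
f 28 29 17
f 30 29 28
f 18 28 35
f 28 17 34
f 35 34 21
f 28 34 35
f 18 35 40
f 35 21 41
f 40 41 23
f 35 41 40
f 18 40 44
f 40 23 47
f 44 47 24
f 40 47 44
f 19 45 33
f 45 24 46
f 33 46 20
f 45 46 33
f 17 29 53
f 29 19 54
f 53 54 26
f 29 54 53
f 21 34 50
f 34 17 49
f 50 49 25
f 34 49 50
f 23 41 42
f 41 21 38
f 42 38 22
f 41 38 42
f 24 47 43
f 47 23 39
f 43 39 16
f 47 39 43
f 58 60 57
f 61 58 57
f 57 60 59
f 59 61 57
f 58 64 60
f 62 58 61
f 62 64 58
f 60 64 59
f 63 61 59
f 59 64 63
f 63 62 61
f 64 62 63
f 66 65 69
f 66 69 67
f 67 69 70
f 67 70 68
f 69 65 71
f 69 71 70
f 70 71 72
f 70 72 68
f 71 65 73
f 71 73 72
f 72 73 74
f 72 74 68
f 73 65 75
f 73 75 74
f 74 75 76
f 74 76 68
f 75 65 77
f 75 77 76
f 76 77 78
f 76 78 68
f 77 65 79
f 77 79 78
f 78 79 80
f 78 80 68
f 79 65 81
f 79 81 80
f 80 81 82
f 80 82 68
f 81 65 83
f 81 83 82
f 82 83 84
f 82 84 68
f 83 65 85
f 83 85 84
f 84 85 86
f 84 86 68
f 85 65 87
f 85 87 86
f 86 87 88
f 86 88 68
f 87 65 66
f 87 66 88
f 88 66 67
f 88 67 68
f 90 92 89
f 93 90 89
f 89 92 91
f 91 93 89
f 90 96 92
f 94 90 93
f 94 96 90
f 92 96 91
f 95 93 91
f 91 96 95
f 95 94 93
f 96 94 95



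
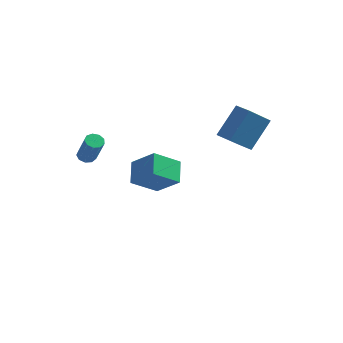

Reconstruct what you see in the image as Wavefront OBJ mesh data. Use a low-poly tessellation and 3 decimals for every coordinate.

v -1.079 3.224 -3.001
v -2.232 2.297 -1.993
v -1.371 4.435 -2.221
v -2.524 3.508 -1.213
v 0.244 2.812 -1.867
v -0.909 1.885 -0.859
v -0.048 4.023 -1.087
v -1.201 3.096 -0.079
v -3.075 -2.234 2.587
v -2.609 -2.179 2.415
v -2 -2.731 3.88
v -2.465 -2.786 4.053
v -2.712 -1.89 2.566
v -2.103 -2.442 4.031
v -2.985 -1.762 2.728
v -2.376 -2.315 4.193
v -3.3 -1.855 2.824
v -2.691 -2.408 4.289
v -3.509 -2.125 2.809
v -2.9 -2.678 4.274
v -3.515 -2.446 2.691
v -2.906 -2.998 4.156
v -3.315 -2.668 2.524
v -2.706 -3.22 3.989
v -3.002 -2.686 2.387
v -2.393 -3.238 3.852
v -2.723 -2.493 2.344
v -2.114 -3.045 3.809
v 4.091 2.155 1.559
v 3.259 0.96 2.81
v 3.306 2.67 1.529
v 2.473 1.475 2.78
v 4.787 3.305 3.12
v 3.954 2.11 4.371
v 4.001 3.82 3.09
v 3.169 2.625 4.341
f 2 4 1
f 5 2 1
f 1 4 3
f 3 5 1
f 2 8 4
f 6 2 5
f 6 8 2
f 4 8 3
f 7 5 3
f 3 8 7
f 7 6 5
f 8 6 7
f 10 9 13
f 10 13 11
f 11 13 14
f 11 14 12
f 13 9 15
f 13 15 14
f 14 15 16
f 14 16 12
f 15 9 17
f 15 17 16
f 16 17 18
f 16 18 12
f 17 9 19
f 17 19 18
f 18 19 20
f 18 20 12
f 19 9 21
f 19 21 20
f 20 21 22
f 20 22 12
f 21 9 23
f 21 23 22
f 22 23 24
f 22 24 12
f 23 9 25
f 23 25 24
f 24 25 26
f 24 26 12
f 25 9 27
f 25 27 26
f 26 27 28
f 26 28 12
f 27 9 10
f 27 10 28
f 28 10 11
f 28 11 12
f 30 32 29
f 33 30 29
f 29 32 31
f 31 33 29
f 30 36 32
f 34 30 33
f 34 36 30
f 32 36 31
f 35 33 31
f 31 36 35
f 35 34 33
f 36 34 35



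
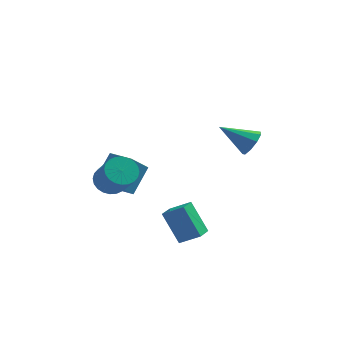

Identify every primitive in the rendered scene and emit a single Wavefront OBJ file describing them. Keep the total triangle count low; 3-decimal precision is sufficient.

v 3.491 0.163 2.048
v 3.93 0.046 2.767
v 1.829 0.337 3.092
v 3.908 0.612 2.638
v 3.691 0.969 2.233
v 3.38 0.948 1.742
v 3.122 0.561 1.394
v 3.036 -0.013 1.352
v 3.163 -0.504 1.637
v 3.444 -0.683 2.113
v 3.746 -0.466 2.56
v -3.568 2.156 -2.707
v -2.855 3.364 -1.367
v -4.777 3.089 -2.904
v -4.064 4.297 -1.565
v -2.736 2.983 -3.895
v -2.023 4.191 -2.556
v -3.945 3.916 -4.093
v -3.232 5.124 -2.753
v -1.037 -0.082 -3.286
v 0.075 -0.282 -2.583
v -0.692 0.907 -3.55
v 0.419 0.707 -2.847
v -0.119 -0.847 -4.953
v 0.992 -1.047 -4.25
v 0.225 0.142 -5.217
v 1.337 -0.058 -4.514
v -3.772 1.026 -1.532
v -2.981 1.534 -1.547
v -2.277 0.482 -0.103
v -3.068 -0.026 -0.088
v -3.184 1.725 -1.308
v -2.481 0.673 0.135
v -3.477 1.81 -1.104
v -2.773 0.757 0.339
v -3.814 1.775 -0.965
v -3.111 0.722 0.478
v -4.145 1.626 -0.912
v -3.442 0.574 0.531
v -4.42 1.386 -0.953
v -3.716 0.334 0.49
v -4.595 1.091 -1.083
v -3.892 0.039 0.36
v -4.645 0.787 -1.281
v -3.942 -0.266 0.163
v -4.563 0.518 -1.517
v -3.859 -0.534 -0.073
v -4.359 0.327 -1.755
v -3.656 -0.725 -0.312
v -4.067 0.243 -1.959
v -3.363 -0.81 -0.516
v -3.729 0.278 -2.098
v -3.026 -0.775 -0.655
v -3.398 0.426 -2.151
v -2.695 -0.626 -0.708
v -3.124 0.666 -2.11
v -2.42 -0.386 -0.667
v -2.948 0.961 -1.98
v -2.245 -0.091 -0.537
v -2.898 1.266 -1.783
v -2.195 0.213 -0.339
f 2 1 4
f 2 4 3
f 4 1 5
f 4 5 3
f 5 1 6
f 5 6 3
f 6 1 7
f 6 7 3
f 7 1 8
f 7 8 3
f 8 1 9
f 8 9 3
f 9 1 10
f 9 10 3
f 10 1 11
f 10 11 3
f 11 1 2
f 11 2 3
f 13 15 12
f 16 13 12
f 12 15 14
f 14 16 12
f 13 19 15
f 17 13 16
f 17 19 13
f 15 19 14
f 18 16 14
f 14 19 18
f 18 17 16
f 19 17 18
f 21 23 20
f 24 21 20
f 20 23 22
f 22 24 20
f 21 27 23
f 25 21 24
f 25 27 21
f 23 27 22
f 26 24 22
f 22 27 26
f 26 25 24
f 27 25 26
f 29 28 32
f 29 32 30
f 30 32 33
f 30 33 31
f 32 28 34
f 32 34 33
f 33 34 35
f 33 35 31
f 34 28 36
f 34 36 35
f 35 36 37
f 35 37 31
f 36 28 38
f 36 38 37
f 37 38 39
f 37 39 31
f 38 28 40
f 38 40 39
f 39 40 41
f 39 41 31
f 40 28 42
f 40 42 41
f 41 42 43
f 41 43 31
f 42 28 44
f 42 44 43
f 43 44 45
f 43 45 31
f 44 28 46
f 44 46 45
f 45 46 47
f 45 47 31
f 46 28 48
f 46 48 47
f 47 48 49
f 47 49 31
f 48 28 50
f 48 50 49
f 49 50 51
f 49 51 31
f 50 28 52
f 50 52 51
f 51 52 53
f 51 53 31
f 52 28 54
f 52 54 53
f 53 54 55
f 53 55 31
f 54 28 56
f 54 56 55
f 55 56 57
f 55 57 31
f 56 28 58
f 56 58 57
f 57 58 59
f 57 59 31
f 58 28 60
f 58 60 59
f 59 60 61
f 59 61 31
f 60 28 29
f 60 29 61
f 61 29 30
f 61 30 31



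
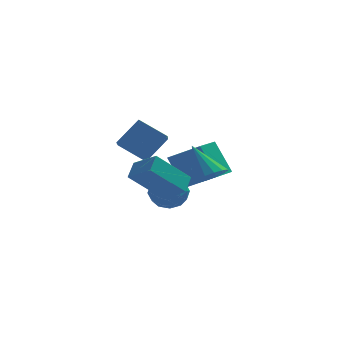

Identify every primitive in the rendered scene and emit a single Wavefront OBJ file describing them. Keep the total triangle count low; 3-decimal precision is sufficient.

v -0.689 -2.395 0.693
v -2.156 -2.838 2.144
v -0.429 -1.619 1.194
v -1.896 -2.061 2.644
v 0.236 -3.159 1.396
v -1.231 -3.601 2.846
v 0.496 -2.382 1.896
v -0.971 -2.825 3.347
v -0.41 0.998 0.146
v 0.077 0.408 0.739
v -0.817 -0.228 -0.739
v -0.33 -0.818 -0.146
v -1.141 -0.386 0.159
v -0.889 0.371 0.705
v 0.149 -0.191 -0.705
v 0.401 0.566 -0.159
v 0.422 -0.327 0.213
v -0.375 -0.447 0.747
v -0.365 0.627 -0.747
v -1.162 0.507 -0.213
v -0.131 0.81 0.52
v -0.609 -0.63 -0.52
v -1.086 -0.377 -0.341
v -0.8 -0.723 0.008
v -0.699 0.789 0.5
v -0.413 0.442 0.849
v -1.128 -0.025 0.508
v -0.327 -0.262 -0.849
v -0.041 -0.609 -0.5
v 0.06 0.903 -0.008
v 0.346 0.557 0.341
v 0.388 0.205 -0.508
v 0.358 0.032 0.559
v 0.119 -0.688 0.039
v 0.401 -0.32 -0.29
v 0.549 0.125 0.032
v -0.111 -0.039 0.873
v -0.35 -0.759 0.353
v -0.826 -0.506 0.532
v -0.678 -0.06 0.854
v 0.093 -0.471 0.564
v -0.39 0.939 -0.353
v -0.629 0.219 -0.873
v -0.062 0.24 -0.854
v 0.086 0.686 -0.532
v -0.859 0.868 -0.039
v -1.098 0.148 -0.559
v -1.289 0.055 -0.032
v -1.141 0.5 0.29
v -0.833 0.651 -0.564
v 1.383 -1.263 1.477
v 1.988 -0.683 1.418
v 0.617 -0.317 2.923
v 1.671 -0.542 1.157
v 1.276 -0.593 0.982
v 0.91 -0.824 0.939
v 0.671 -1.173 1.041
v 0.623 -1.546 1.259
v 0.778 -1.843 1.536
v 1.095 -1.985 1.797
v 1.49 -1.933 1.972
v 1.856 -1.702 2.015
v 2.095 -1.353 1.914
v 2.143 -0.981 1.695
v -0.354 2.569 1.076
v 1.067 1.764 2.086
v 0.362 3.644 0.926
v 1.782 2.839 1.937
v 0.378 1.861 -0.517
v 1.798 1.056 0.494
v 1.093 2.936 -0.666
v 2.514 2.131 0.344
v -1.306 1.98 1.092
v -1.37 0.211 1.936
v -2.55 2.428 1.938
v -2.614 0.66 2.782
v -0.326 2.5 2.258
v -0.39 0.732 3.102
v -1.57 2.949 3.104
v -1.634 1.18 3.948
f 2 4 1
f 5 2 1
f 1 4 3
f 3 5 1
f 2 8 4
f 6 2 5
f 6 8 2
f 4 8 3
f 7 5 3
f 3 8 7
f 7 6 5
f 8 6 7
f 9 46 25
f 46 20 49
f 25 49 14
f 46 49 25
f 9 25 21
f 25 14 26
f 21 26 10
f 25 26 21
f 9 21 30
f 21 10 31
f 30 31 16
f 21 31 30
f 9 30 42
f 30 16 45
f 42 45 19
f 30 45 42
f 9 42 46
f 42 19 50
f 46 50 20
f 42 50 46
f 10 26 37
f 26 14 40
f 37 40 18
f 26 40 37
f 14 49 27
f 49 20 48
f 27 48 13
f 49 48 27
f 20 50 47
f 50 19 43
f 47 43 11
f 50 43 47
f 19 45 44
f 45 16 32
f 44 32 15
f 45 32 44
f 16 31 36
f 31 10 33
f 36 33 17
f 31 33 36
f 12 38 24
f 38 18 39
f 24 39 13
f 38 39 24
f 12 24 22
f 24 13 23
f 22 23 11
f 24 23 22
f 12 22 29
f 22 11 28
f 29 28 15
f 22 28 29
f 12 29 34
f 29 15 35
f 34 35 17
f 29 35 34
f 12 34 38
f 34 17 41
f 38 41 18
f 34 41 38
f 13 39 27
f 39 18 40
f 27 40 14
f 39 40 27
f 11 23 47
f 23 13 48
f 47 48 20
f 23 48 47
f 15 28 44
f 28 11 43
f 44 43 19
f 28 43 44
f 17 35 36
f 35 15 32
f 36 32 16
f 35 32 36
f 18 41 37
f 41 17 33
f 37 33 10
f 41 33 37
f 52 51 54
f 52 54 53
f 54 51 55
f 54 55 53
f 55 51 56
f 55 56 53
f 56 51 57
f 56 57 53
f 57 51 58
f 57 58 53
f 58 51 59
f 58 59 53
f 59 51 60
f 59 60 53
f 60 51 61
f 60 61 53
f 61 51 62
f 61 62 53
f 62 51 63
f 62 63 53
f 63 51 64
f 63 64 53
f 64 51 52
f 64 52 53
f 66 68 65
f 69 66 65
f 65 68 67
f 67 69 65
f 66 72 68
f 70 66 69
f 70 72 66
f 68 72 67
f 71 69 67
f 67 72 71
f 71 70 69
f 72 70 71
f 74 76 73
f 77 74 73
f 73 76 75
f 75 77 73
f 74 80 76
f 78 74 77
f 78 80 74
f 76 80 75
f 79 77 75
f 75 80 79
f 79 78 77
f 80 78 79



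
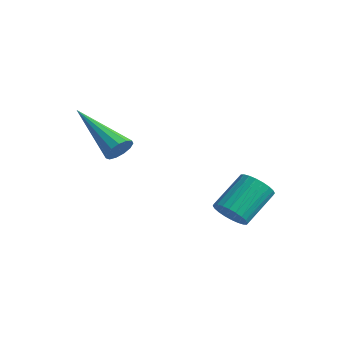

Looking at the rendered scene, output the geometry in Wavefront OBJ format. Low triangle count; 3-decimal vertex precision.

v -1.206 1.649 0.079
v -0.807 1.958 -0.298
v -0.895 3.121 0.564
v -1.294 2.811 0.941
v -1.023 2.017 -0.399
v -1.111 3.179 0.463
v -1.268 2.019 -0.427
v -1.356 3.182 0.435
v -1.502 1.965 -0.378
v -1.59 3.128 0.484
v -1.692 1.863 -0.26
v -1.78 3.026 0.602
v -1.808 1.728 -0.09
v -1.896 2.891 0.772
v -1.832 1.581 0.106
v -1.92 2.744 0.968
v -1.761 1.445 0.297
v -1.849 2.607 1.16
v -1.605 1.339 0.456
v -1.693 2.502 1.318
v -1.389 1.281 0.557
v -1.477 2.443 1.419
v -1.144 1.278 0.585
v -1.232 2.441 1.447
v -0.91 1.332 0.536
v -0.998 2.495 1.398
v -0.72 1.434 0.418
v -0.808 2.597 1.28
v -0.604 1.569 0.248
v -0.692 2.732 1.11
v -0.58 1.716 0.052
v -0.668 2.879 0.914
v -0.651 1.853 -0.14
v -0.739 3.015 0.723
v -2.728 -1.311 3.146
v -2.486 -1.24 3.577
v -4.552 -1.469 4.194
v -2.561 -0.985 3.485
v -2.689 -0.833 3.286
v -2.829 -0.832 3.042
v -2.938 -0.984 2.83
v -2.979 -1.24 2.719
v -2.941 -1.518 2.743
v -2.836 -1.73 2.895
v -2.696 -1.809 3.127
v -2.566 -1.73 3.364
v -2.488 -1.518 3.532
f 2 1 5
f 2 5 3
f 3 5 6
f 3 6 4
f 5 1 7
f 5 7 6
f 6 7 8
f 6 8 4
f 7 1 9
f 7 9 8
f 8 9 10
f 8 10 4
f 9 1 11
f 9 11 10
f 10 11 12
f 10 12 4
f 11 1 13
f 11 13 12
f 12 13 14
f 12 14 4
f 13 1 15
f 13 15 14
f 14 15 16
f 14 16 4
f 15 1 17
f 15 17 16
f 16 17 18
f 16 18 4
f 17 1 19
f 17 19 18
f 18 19 20
f 18 20 4
f 19 1 21
f 19 21 20
f 20 21 22
f 20 22 4
f 21 1 23
f 21 23 22
f 22 23 24
f 22 24 4
f 23 1 25
f 23 25 24
f 24 25 26
f 24 26 4
f 25 1 27
f 25 27 26
f 26 27 28
f 26 28 4
f 27 1 29
f 27 29 28
f 28 29 30
f 28 30 4
f 29 1 31
f 29 31 30
f 30 31 32
f 30 32 4
f 31 1 33
f 31 33 32
f 32 33 34
f 32 34 4
f 33 1 2
f 33 2 34
f 34 2 3
f 34 3 4
f 36 35 38
f 36 38 37
f 38 35 39
f 38 39 37
f 39 35 40
f 39 40 37
f 40 35 41
f 40 41 37
f 41 35 42
f 41 42 37
f 42 35 43
f 42 43 37
f 43 35 44
f 43 44 37
f 44 35 45
f 44 45 37
f 45 35 46
f 45 46 37
f 46 35 47
f 46 47 37
f 47 35 36
f 47 36 37



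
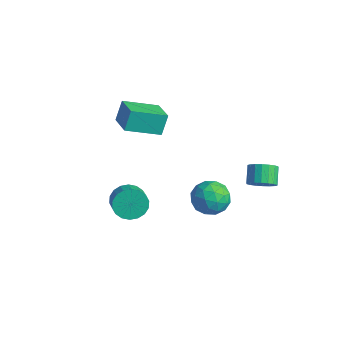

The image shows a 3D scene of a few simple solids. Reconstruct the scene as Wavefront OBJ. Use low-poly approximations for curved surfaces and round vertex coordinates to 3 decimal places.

v -3.88 -1.517 3.512
v -4.033 -1.011 4.644
v -3.162 0.202 2.84
v -3.315 0.708 3.973
v -2.365 -1.988 3.927
v -2.518 -1.482 5.06
v -1.647 -0.269 3.256
v -1.8 0.237 4.388
v 0.087 1.615 -0.604
v 0.615 1.468 0.33
v 1.105 0.412 -1.37
v 1.633 0.265 -0.436
v 0.604 -0.057 -0.533
v -0.026 0.686 -0.06
v 1.746 1.194 -0.98
v 1.116 1.937 -0.507
v 1.64 1.207 0.097
v 0.934 0.434 0.374
v 0.786 1.446 -1.414
v 0.08 0.673 -1.137
v 0.262 1.647 -0.07
v 1.458 0.233 -0.97
v 0.853 0.044 -1.027
v 1.164 -0.043 -0.478
v -0.115 1.188 -0.299
v 0.195 1.101 0.25
v 0.189 0.204 -0.257
v 1.525 0.779 -1.29
v 1.835 0.692 -0.741
v 0.556 1.923 -0.562
v 0.867 1.836 -0.013
v 1.531 1.676 -0.783
v 1.174 1.407 0.342
v 1.773 0.7 -0.108
v 1.839 1.246 -0.428
v 1.469 1.683 -0.15
v 0.76 0.953 0.505
v 1.358 0.245 0.055
v 0.753 0.056 -0.002
v 0.383 0.493 0.276
v 1.362 0.799 0.368
v 0.362 1.635 -1.095
v 0.96 0.927 -1.545
v 1.337 1.387 -1.316
v 0.967 1.824 -1.038
v -0.053 1.18 -0.932
v 0.546 0.473 -1.382
v 0.251 0.197 -0.89
v -0.119 0.634 -0.612
v 0.358 1.081 -1.408
v 2.862 2.576 1.159
v 3.235 2.228 1.736
v 2.61 2.755 2.458
v 2.238 3.104 1.881
v 3.419 2.513 1.688
v 2.794 3.04 2.409
v 3.493 2.81 1.534
v 2.868 3.338 2.256
v 3.442 3.061 1.307
v 2.818 3.589 2.028
v 3.276 3.216 1.05
v 2.652 3.744 1.771
v 3.028 3.245 0.815
v 2.404 3.772 1.536
v 2.748 3.141 0.648
v 2.123 3.668 1.369
v 2.49 2.925 0.582
v 1.865 3.452 1.304
v 2.306 2.64 0.631
v 1.681 3.167 1.352
v 2.232 2.342 0.784
v 1.607 2.87 1.506
v 2.282 2.091 1.012
v 1.658 2.619 1.733
v 2.448 1.936 1.269
v 1.824 2.464 1.99
v 2.696 1.908 1.504
v 2.072 2.435 2.225
v 2.977 2.012 1.671
v 2.352 2.539 2.392
v -0.245 -3.251 0.68
v 0.285 -2.8 0.093
v 1.155 -3.198 0.573
v 0.625 -3.649 1.16
v 0.239 -2.535 0.396
v 1.109 -2.933 0.875
v 0.098 -2.411 0.755
v 0.968 -2.809 1.234
v -0.111 -2.454 1.099
v 0.759 -2.852 1.578
v -0.347 -2.655 1.36
v 0.523 -3.052 1.84
v -0.563 -2.973 1.486
v 0.307 -3.371 1.966
v -0.715 -3.347 1.453
v 0.155 -3.745 1.933
v -0.775 -3.702 1.267
v 0.095 -4.1 1.747
v -0.729 -3.967 0.965
v 0.141 -4.365 1.444
v -0.588 -4.091 0.606
v 0.282 -4.489 1.085
v -0.379 -4.048 0.262
v 0.491 -4.446 0.741
v -0.143 -3.848 0
v 0.727 -4.245 0.48
v 0.073 -3.529 -0.126
v 0.943 -3.927 0.354
v 0.225 -3.155 -0.093
v 1.095 -3.553 0.387
f 2 4 1
f 5 2 1
f 1 4 3
f 3 5 1
f 2 8 4
f 6 2 5
f 6 8 2
f 4 8 3
f 7 5 3
f 3 8 7
f 7 6 5
f 8 6 7
f 9 46 25
f 46 20 49
f 25 49 14
f 46 49 25
f 9 25 21
f 25 14 26
f 21 26 10
f 25 26 21
f 9 21 30
f 21 10 31
f 30 31 16
f 21 31 30
f 9 30 42
f 30 16 45
f 42 45 19
f 30 45 42
f 9 42 46
f 42 19 50
f 46 50 20
f 42 50 46
f 10 26 37
f 26 14 40
f 37 40 18
f 26 40 37
f 14 49 27
f 49 20 48
f 27 48 13
f 49 48 27
f 20 50 47
f 50 19 43
f 47 43 11
f 50 43 47
f 19 45 44
f 45 16 32
f 44 32 15
f 45 32 44
f 16 31 36
f 31 10 33
f 36 33 17
f 31 33 36
f 12 38 24
f 38 18 39
f 24 39 13
f 38 39 24
f 12 24 22
f 24 13 23
f 22 23 11
f 24 23 22
f 12 22 29
f 22 11 28
f 29 28 15
f 22 28 29
f 12 29 34
f 29 15 35
f 34 35 17
f 29 35 34
f 12 34 38
f 34 17 41
f 38 41 18
f 34 41 38
f 13 39 27
f 39 18 40
f 27 40 14
f 39 40 27
f 11 23 47
f 23 13 48
f 47 48 20
f 23 48 47
f 15 28 44
f 28 11 43
f 44 43 19
f 28 43 44
f 17 35 36
f 35 15 32
f 36 32 16
f 35 32 36
f 18 41 37
f 41 17 33
f 37 33 10
f 41 33 37
f 52 51 55
f 52 55 53
f 53 55 56
f 53 56 54
f 55 51 57
f 55 57 56
f 56 57 58
f 56 58 54
f 57 51 59
f 57 59 58
f 58 59 60
f 58 60 54
f 59 51 61
f 59 61 60
f 60 61 62
f 60 62 54
f 61 51 63
f 61 63 62
f 62 63 64
f 62 64 54
f 63 51 65
f 63 65 64
f 64 65 66
f 64 66 54
f 65 51 67
f 65 67 66
f 66 67 68
f 66 68 54
f 67 51 69
f 67 69 68
f 68 69 70
f 68 70 54
f 69 51 71
f 69 71 70
f 70 71 72
f 70 72 54
f 71 51 73
f 71 73 72
f 72 73 74
f 72 74 54
f 73 51 75
f 73 75 74
f 74 75 76
f 74 76 54
f 75 51 77
f 75 77 76
f 76 77 78
f 76 78 54
f 77 51 79
f 77 79 78
f 78 79 80
f 78 80 54
f 79 51 52
f 79 52 80
f 80 52 53
f 80 53 54
f 82 81 85
f 82 85 83
f 83 85 86
f 83 86 84
f 85 81 87
f 85 87 86
f 86 87 88
f 86 88 84
f 87 81 89
f 87 89 88
f 88 89 90
f 88 90 84
f 89 81 91
f 89 91 90
f 90 91 92
f 90 92 84
f 91 81 93
f 91 93 92
f 92 93 94
f 92 94 84
f 93 81 95
f 93 95 94
f 94 95 96
f 94 96 84
f 95 81 97
f 95 97 96
f 96 97 98
f 96 98 84
f 97 81 99
f 97 99 98
f 98 99 100
f 98 100 84
f 99 81 101
f 99 101 100
f 100 101 102
f 100 102 84
f 101 81 103
f 101 103 102
f 102 103 104
f 102 104 84
f 103 81 105
f 103 105 104
f 104 105 106
f 104 106 84
f 105 81 107
f 105 107 106
f 106 107 108
f 106 108 84
f 107 81 109
f 107 109 108
f 108 109 110
f 108 110 84
f 109 81 82
f 109 82 110
f 110 82 83
f 110 83 84



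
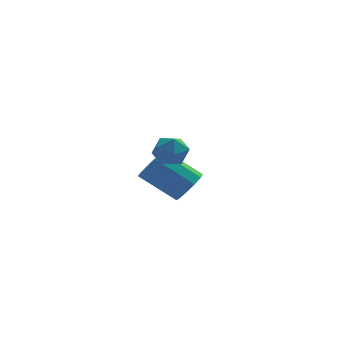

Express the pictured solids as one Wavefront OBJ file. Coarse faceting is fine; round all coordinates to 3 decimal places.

v 3.209 1.723 -0.358
v 3.628 1.426 0.32
v 2.129 2 1.496
v 1.711 2.297 0.818
v 3.766 1.928 0.251
v 2.267 2.502 1.427
v 3.691 2.352 -0.051
v 2.193 2.926 1.126
v 3.433 2.536 -0.47
v 1.934 3.109 0.707
v 3.089 2.409 -0.846
v 1.59 2.982 0.33
v 2.791 2.02 -1.036
v 1.292 2.594 0.14
v 2.653 1.518 -0.967
v 1.154 2.092 0.209
v 2.727 1.094 -0.666
v 1.229 1.668 0.511
v 2.986 0.911 -0.247
v 1.487 1.484 0.93
v 3.33 1.038 0.13
v 1.831 1.611 1.306
v 1.921 -1.965 3.578
v 2.414 -2.243 4.127
v 1.566 -3.157 3.293
v 2.059 -3.435 3.842
v 1.415 -3.034 4.057
v 1.635 -2.297 4.233
v 2.345 -3.103 3.187
v 2.565 -2.366 3.363
v 2.677 -2.946 3.885
v 2.102 -2.904 4.423
v 1.878 -2.496 2.997
v 1.303 -2.454 3.535
f 2 1 5
f 2 5 3
f 3 5 6
f 3 6 4
f 5 1 7
f 5 7 6
f 6 7 8
f 6 8 4
f 7 1 9
f 7 9 8
f 8 9 10
f 8 10 4
f 9 1 11
f 9 11 10
f 10 11 12
f 10 12 4
f 11 1 13
f 11 13 12
f 12 13 14
f 12 14 4
f 13 1 15
f 13 15 14
f 14 15 16
f 14 16 4
f 15 1 17
f 15 17 16
f 16 17 18
f 16 18 4
f 17 1 19
f 17 19 18
f 18 19 20
f 18 20 4
f 19 1 21
f 19 21 20
f 20 21 22
f 20 22 4
f 21 1 2
f 21 2 22
f 22 2 3
f 22 3 4
f 23 34 28
f 23 28 24
f 23 24 30
f 23 30 33
f 23 33 34
f 24 28 32
f 28 34 27
f 34 33 25
f 33 30 29
f 30 24 31
f 26 32 27
f 26 27 25
f 26 25 29
f 26 29 31
f 26 31 32
f 27 32 28
f 25 27 34
f 29 25 33
f 31 29 30
f 32 31 24



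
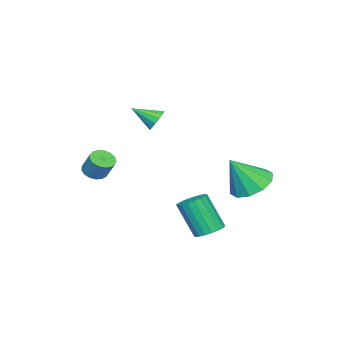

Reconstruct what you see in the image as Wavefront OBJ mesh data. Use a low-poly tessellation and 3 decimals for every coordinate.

v 0.367 2.113 -1.429
v 0.881 1.759 -1.608
v 0.868 0.973 -0.09
v 0.353 1.327 0.089
v 1.002 1.991 -1.487
v 0.989 1.205 0.032
v 0.998 2.248 -1.354
v 0.985 1.462 0.165
v 0.868 2.478 -1.236
v 0.855 1.692 0.283
v 0.639 2.636 -1.156
v 0.626 1.85 0.362
v 0.356 2.69 -1.131
v 0.343 1.904 0.388
v 0.075 2.63 -1.164
v 0.062 1.844 0.354
v -0.148 2.467 -1.25
v -0.161 1.681 0.268
v -0.269 2.235 -1.372
v -0.282 1.449 0.147
v -0.265 1.978 -1.505
v -0.278 1.192 0.014
v -0.135 1.748 -1.623
v -0.148 0.962 -0.104
v 0.094 1.59 -1.702
v 0.081 0.804 -0.184
v 0.377 1.536 -1.728
v 0.364 0.75 -0.209
v 0.658 1.596 -1.694
v 0.645 0.81 -0.176
v -3.852 -2.463 2.247
v -3.312 -2.255 2.287
v -3.508 -3.477 2.873
v -3.472 -2.147 2.551
v -3.752 -2.139 2.718
v -4.065 -2.234 2.736
v -4.309 -2.401 2.599
v -4.409 -2.588 2.35
v -4.331 -2.736 2.068
v -4.102 -2.796 1.844
v -3.793 -2.751 1.748
v -3.502 -2.614 1.81
v -3.323 -2.429 2.011
v -0.594 -3.535 0.359
v -0.167 -3.882 0.462
v 0.061 -3.353 1.304
v -0.366 -3.005 1.201
v -0.058 -3.689 0.311
v 0.17 -3.16 1.153
v -0.071 -3.461 0.172
v 0.156 -2.932 1.013
v -0.205 -3.249 0.075
v 0.023 -2.72 0.917
v -0.427 -3.103 0.043
v -0.2 -2.574 0.885
v -0.688 -3.056 0.084
v -0.46 -2.527 0.926
v -0.927 -3.118 0.187
v -0.699 -2.589 1.029
v -1.09 -3.276 0.331
v -0.862 -2.747 1.172
v -1.139 -3.493 0.48
v -0.912 -2.964 1.322
v -1.063 -3.719 0.602
v -0.836 -3.19 1.444
v -0.88 -3.903 0.668
v -0.653 -3.374 1.51
v -0.631 -4.003 0.664
v -0.404 -3.474 1.505
v -0.374 -3.995 0.589
v -0.146 -3.466 1.431
v -4.299 1.635 -0.714
v -3.443 1.411 -1.241
v -3.561 1.005 0.754
v -3.386 2.003 -1.016
v -3.678 2.455 -0.675
v -4.207 2.594 -0.35
v -4.771 2.366 -0.163
v -5.156 1.859 -0.187
v -5.213 1.266 -0.412
v -4.921 0.814 -0.753
v -4.392 0.676 -1.079
v -3.827 0.904 -1.265
f 2 1 5
f 2 5 3
f 3 5 6
f 3 6 4
f 5 1 7
f 5 7 6
f 6 7 8
f 6 8 4
f 7 1 9
f 7 9 8
f 8 9 10
f 8 10 4
f 9 1 11
f 9 11 10
f 10 11 12
f 10 12 4
f 11 1 13
f 11 13 12
f 12 13 14
f 12 14 4
f 13 1 15
f 13 15 14
f 14 15 16
f 14 16 4
f 15 1 17
f 15 17 16
f 16 17 18
f 16 18 4
f 17 1 19
f 17 19 18
f 18 19 20
f 18 20 4
f 19 1 21
f 19 21 20
f 20 21 22
f 20 22 4
f 21 1 23
f 21 23 22
f 22 23 24
f 22 24 4
f 23 1 25
f 23 25 24
f 24 25 26
f 24 26 4
f 25 1 27
f 25 27 26
f 26 27 28
f 26 28 4
f 27 1 29
f 27 29 28
f 28 29 30
f 28 30 4
f 29 1 2
f 29 2 30
f 30 2 3
f 30 3 4
f 32 31 34
f 32 34 33
f 34 31 35
f 34 35 33
f 35 31 36
f 35 36 33
f 36 31 37
f 36 37 33
f 37 31 38
f 37 38 33
f 38 31 39
f 38 39 33
f 39 31 40
f 39 40 33
f 40 31 41
f 40 41 33
f 41 31 42
f 41 42 33
f 42 31 43
f 42 43 33
f 43 31 32
f 43 32 33
f 45 44 48
f 45 48 46
f 46 48 49
f 46 49 47
f 48 44 50
f 48 50 49
f 49 50 51
f 49 51 47
f 50 44 52
f 50 52 51
f 51 52 53
f 51 53 47
f 52 44 54
f 52 54 53
f 53 54 55
f 53 55 47
f 54 44 56
f 54 56 55
f 55 56 57
f 55 57 47
f 56 44 58
f 56 58 57
f 57 58 59
f 57 59 47
f 58 44 60
f 58 60 59
f 59 60 61
f 59 61 47
f 60 44 62
f 60 62 61
f 61 62 63
f 61 63 47
f 62 44 64
f 62 64 63
f 63 64 65
f 63 65 47
f 64 44 66
f 64 66 65
f 65 66 67
f 65 67 47
f 66 44 68
f 66 68 67
f 67 68 69
f 67 69 47
f 68 44 70
f 68 70 69
f 69 70 71
f 69 71 47
f 70 44 45
f 70 45 71
f 71 45 46
f 71 46 47
f 73 72 75
f 73 75 74
f 75 72 76
f 75 76 74
f 76 72 77
f 76 77 74
f 77 72 78
f 77 78 74
f 78 72 79
f 78 79 74
f 79 72 80
f 79 80 74
f 80 72 81
f 80 81 74
f 81 72 82
f 81 82 74
f 82 72 83
f 82 83 74
f 83 72 73
f 83 73 74



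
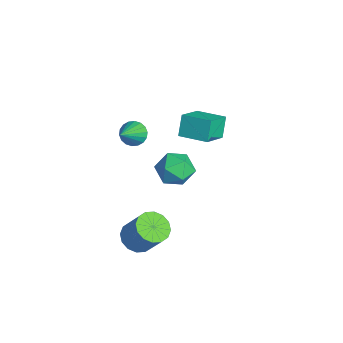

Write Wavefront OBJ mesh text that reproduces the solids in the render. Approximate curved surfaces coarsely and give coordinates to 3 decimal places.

v -4.482 1.479 0.457
v -3.438 0.323 1.341
v -3.341 2.655 0.649
v -2.298 1.5 1.532
v -3.922 1.12 -0.672
v -2.879 -0.035 0.211
v -2.782 2.297 -0.481
v -1.738 1.141 0.403
v -1.629 -0.059 -0.737
v -0.973 -0.394 -1.587
v -3.107 -0.526 -1.693
v -2.451 -0.861 -2.543
v -2.463 -1.441 -1.58
v -1.55 -1.153 -0.989
v -2.53 0.233 -2.291
v -1.617 0.521 -1.7
v -1.53 -0.214 -2.548
v -1.488 -1.248 -2.108
v -2.592 0.328 -1.172
v -2.55 -0.706 -0.732
v -1.9 -2.663 1.988
v -1.411 -2.111 1.937
v -0.62 -3.677 3.292
v -1.598 -2.019 2.192
v -1.845 -2.055 2.406
v -2.103 -2.212 2.538
v -2.321 -2.458 2.561
v -2.456 -2.745 2.47
v -2.48 -3.015 2.284
v -2.39 -3.216 2.039
v -2.202 -3.307 1.784
v -1.955 -3.271 1.569
v -1.697 -3.114 1.438
v -1.479 -2.868 1.415
v -1.345 -2.582 1.506
v -1.32 -2.311 1.692
v 2.137 -3.649 -2.326
v 2.946 -3.937 -2.683
v 3.812 -3.379 -1.171
v 3.003 -3.091 -0.814
v 2.902 -3.479 -2.827
v 3.768 -2.922 -1.314
v 2.653 -3.067 -2.836
v 3.519 -2.51 -1.324
v 2.266 -2.811 -2.709
v 3.132 -2.254 -1.196
v 1.844 -2.779 -2.479
v 2.71 -2.222 -0.967
v 1.501 -2.981 -2.209
v 2.367 -2.423 -0.696
v 1.328 -3.361 -1.969
v 2.194 -2.803 -0.457
v 1.372 -3.818 -1.826
v 2.238 -3.261 -0.313
v 1.621 -4.23 -1.816
v 2.487 -3.673 -0.304
v 2.008 -4.486 -1.944
v 2.874 -3.929 -0.431
v 2.43 -4.518 -2.173
v 3.296 -3.961 -0.661
v 2.773 -4.317 -2.444
v 3.639 -3.759 -0.931
f 2 4 1
f 5 2 1
f 1 4 3
f 3 5 1
f 2 8 4
f 6 2 5
f 6 8 2
f 4 8 3
f 7 5 3
f 3 8 7
f 7 6 5
f 8 6 7
f 9 20 14
f 9 14 10
f 9 10 16
f 9 16 19
f 9 19 20
f 10 14 18
f 14 20 13
f 20 19 11
f 19 16 15
f 16 10 17
f 12 18 13
f 12 13 11
f 12 11 15
f 12 15 17
f 12 17 18
f 13 18 14
f 11 13 20
f 15 11 19
f 17 15 16
f 18 17 10
f 22 21 24
f 22 24 23
f 24 21 25
f 24 25 23
f 25 21 26
f 25 26 23
f 26 21 27
f 26 27 23
f 27 21 28
f 27 28 23
f 28 21 29
f 28 29 23
f 29 21 30
f 29 30 23
f 30 21 31
f 30 31 23
f 31 21 32
f 31 32 23
f 32 21 33
f 32 33 23
f 33 21 34
f 33 34 23
f 34 21 35
f 34 35 23
f 35 21 36
f 35 36 23
f 36 21 22
f 36 22 23
f 38 37 41
f 38 41 39
f 39 41 42
f 39 42 40
f 41 37 43
f 41 43 42
f 42 43 44
f 42 44 40
f 43 37 45
f 43 45 44
f 44 45 46
f 44 46 40
f 45 37 47
f 45 47 46
f 46 47 48
f 46 48 40
f 47 37 49
f 47 49 48
f 48 49 50
f 48 50 40
f 49 37 51
f 49 51 50
f 50 51 52
f 50 52 40
f 51 37 53
f 51 53 52
f 52 53 54
f 52 54 40
f 53 37 55
f 53 55 54
f 54 55 56
f 54 56 40
f 55 37 57
f 55 57 56
f 56 57 58
f 56 58 40
f 57 37 59
f 57 59 58
f 58 59 60
f 58 60 40
f 59 37 61
f 59 61 60
f 60 61 62
f 60 62 40
f 61 37 38
f 61 38 62
f 62 38 39
f 62 39 40



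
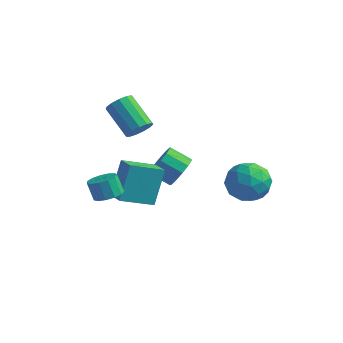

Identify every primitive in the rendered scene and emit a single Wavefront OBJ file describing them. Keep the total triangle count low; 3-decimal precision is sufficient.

v -0.03 2.354 -2.338
v 0.404 1.707 -1.813
v -0.675 1.498 -1.177
v -1.11 2.146 -1.702
v 0.464 2.168 -1.56
v -0.615 1.959 -0.924
v 0.367 2.689 -1.554
v -0.713 2.48 -0.918
v 0.143 3.103 -1.797
v -0.936 2.894 -1.161
v -0.135 3.28 -2.211
v -1.214 3.071 -1.575
v -0.38 3.163 -2.666
v -1.459 2.954 -2.03
v -0.514 2.789 -3.017
v -1.594 2.58 -2.381
v -0.495 2.277 -3.152
v -1.574 2.068 -2.516
v -0.328 1.79 -3.028
v -1.407 1.581 -2.392
v -0.066 1.482 -2.686
v -1.146 1.273 -2.05
v 0.206 1.451 -2.233
v -0.873 1.242 -1.597
v -0.482 -0.784 2.522
v -0.056 -0.843 3.112
v -1.492 -0.254 4.208
v -1.918 -0.196 3.618
v -0.006 -0.46 2.971
v -1.443 0.129 4.066
v -0.108 -0.18 2.687
v -1.544 0.409 3.783
v -0.328 -0.092 2.351
v -1.765 0.497 3.447
v -0.597 -0.224 2.07
v -2.034 0.365 3.165
v -0.83 -0.534 1.931
v -2.266 0.055 3.027
v -0.951 -0.923 1.981
v -2.388 -0.335 3.076
v -0.924 -1.269 2.202
v -2.361 -0.68 3.298
v -0.757 -1.461 2.525
v -2.193 -0.872 3.621
v -0.502 -1.438 2.847
v -1.938 -0.849 3.943
v -0.24 -1.207 3.066
v -1.677 -0.619 4.162
v -1.16 -1.591 -2.216
v -1.159 -0.548 -0.37
v -2.081 -0.894 -2.609
v -2.08 0.149 -0.764
v 0.04 -0.389 -2.896
v 0.041 0.654 -1.051
v -0.881 0.308 -3.29
v -0.88 1.351 -1.444
v -0.402 -3.769 -0.092
v 0.169 -3.365 0.117
v -0.267 -3.227 1.04
v -0.838 -3.631 0.832
v -0.103 -3.105 -0.05
v -0.538 -2.966 0.873
v -0.469 -3.056 -0.23
v -0.905 -2.917 0.693
v -0.814 -3.233 -0.366
v -1.25 -3.094 0.557
v -1.029 -3.581 -0.415
v -1.464 -3.442 0.508
v -1.044 -3.988 -0.362
v -1.48 -3.849 0.561
v -0.856 -4.326 -0.222
v -1.291 -4.188 0.701
v -0.524 -4.487 -0.041
v -0.959 -4.349 0.882
v -0.153 -4.421 0.124
v -0.588 -4.282 1.047
v 0.139 -4.147 0.221
v -0.297 -4.009 1.144
v 0.259 -3.754 0.218
v -0.177 -3.615 1.141
v 3.335 2.597 -1.653
v 3.971 2.725 -0.645
v 3.869 0.735 -1.755
v 4.505 0.863 -0.747
v 3.308 0.903 -0.709
v 2.977 2.054 -0.646
v 4.863 1.406 -1.754
v 4.532 2.557 -1.691
v 4.915 1.989 -0.707
v 3.954 1.678 -0.062
v 3.886 1.782 -2.338
v 2.925 1.471 -1.693
v 3.606 2.824 -1.14
v 4.234 0.636 -1.26
v 3.53 0.659 -1.238
v 3.904 0.734 -0.645
v 3.022 2.43 -1.141
v 3.396 2.505 -0.548
v 3.006 1.434 -0.586
v 4.444 0.955 -1.852
v 4.818 1.03 -1.259
v 3.936 2.726 -1.755
v 4.31 2.801 -1.162
v 4.834 2.026 -1.814
v 4.535 2.467 -0.584
v 4.849 1.373 -0.644
v 5.059 1.692 -1.236
v 4.865 2.368 -1.199
v 3.97 2.284 -0.205
v 4.284 1.19 -0.265
v 3.58 1.213 -0.242
v 3.386 1.889 -0.205
v 4.525 1.851 -0.241
v 3.556 2.27 -2.135
v 3.87 1.176 -2.195
v 4.454 1.571 -2.195
v 4.26 2.247 -2.158
v 2.991 2.087 -1.756
v 3.305 0.993 -1.816
v 2.975 1.092 -1.201
v 2.781 1.768 -1.164
v 3.315 1.609 -2.159
f 2 1 5
f 2 5 3
f 3 5 6
f 3 6 4
f 5 1 7
f 5 7 6
f 6 7 8
f 6 8 4
f 7 1 9
f 7 9 8
f 8 9 10
f 8 10 4
f 9 1 11
f 9 11 10
f 10 11 12
f 10 12 4
f 11 1 13
f 11 13 12
f 12 13 14
f 12 14 4
f 13 1 15
f 13 15 14
f 14 15 16
f 14 16 4
f 15 1 17
f 15 17 16
f 16 17 18
f 16 18 4
f 17 1 19
f 17 19 18
f 18 19 20
f 18 20 4
f 19 1 21
f 19 21 20
f 20 21 22
f 20 22 4
f 21 1 23
f 21 23 22
f 22 23 24
f 22 24 4
f 23 1 2
f 23 2 24
f 24 2 3
f 24 3 4
f 26 25 29
f 26 29 27
f 27 29 30
f 27 30 28
f 29 25 31
f 29 31 30
f 30 31 32
f 30 32 28
f 31 25 33
f 31 33 32
f 32 33 34
f 32 34 28
f 33 25 35
f 33 35 34
f 34 35 36
f 34 36 28
f 35 25 37
f 35 37 36
f 36 37 38
f 36 38 28
f 37 25 39
f 37 39 38
f 38 39 40
f 38 40 28
f 39 25 41
f 39 41 40
f 40 41 42
f 40 42 28
f 41 25 43
f 41 43 42
f 42 43 44
f 42 44 28
f 43 25 45
f 43 45 44
f 44 45 46
f 44 46 28
f 45 25 47
f 45 47 46
f 46 47 48
f 46 48 28
f 47 25 26
f 47 26 48
f 48 26 27
f 48 27 28
f 50 52 49
f 53 50 49
f 49 52 51
f 51 53 49
f 50 56 52
f 54 50 53
f 54 56 50
f 52 56 51
f 55 53 51
f 51 56 55
f 55 54 53
f 56 54 55
f 58 57 61
f 58 61 59
f 59 61 62
f 59 62 60
f 61 57 63
f 61 63 62
f 62 63 64
f 62 64 60
f 63 57 65
f 63 65 64
f 64 65 66
f 64 66 60
f 65 57 67
f 65 67 66
f 66 67 68
f 66 68 60
f 67 57 69
f 67 69 68
f 68 69 70
f 68 70 60
f 69 57 71
f 69 71 70
f 70 71 72
f 70 72 60
f 71 57 73
f 71 73 72
f 72 73 74
f 72 74 60
f 73 57 75
f 73 75 74
f 74 75 76
f 74 76 60
f 75 57 77
f 75 77 76
f 76 77 78
f 76 78 60
f 77 57 79
f 77 79 78
f 78 79 80
f 78 80 60
f 79 57 58
f 79 58 80
f 80 58 59
f 80 59 60
f 81 118 97
f 118 92 121
f 97 121 86
f 118 121 97
f 81 97 93
f 97 86 98
f 93 98 82
f 97 98 93
f 81 93 102
f 93 82 103
f 102 103 88
f 93 103 102
f 81 102 114
f 102 88 117
f 114 117 91
f 102 117 114
f 81 114 118
f 114 91 122
f 118 122 92
f 114 122 118
f 82 98 109
f 98 86 112
f 109 112 90
f 98 112 109
f 86 121 99
f 121 92 120
f 99 120 85
f 121 120 99
f 92 122 119
f 122 91 115
f 119 115 83
f 122 115 119
f 91 117 116
f 117 88 104
f 116 104 87
f 117 104 116
f 88 103 108
f 103 82 105
f 108 105 89
f 103 105 108
f 84 110 96
f 110 90 111
f 96 111 85
f 110 111 96
f 84 96 94
f 96 85 95
f 94 95 83
f 96 95 94
f 84 94 101
f 94 83 100
f 101 100 87
f 94 100 101
f 84 101 106
f 101 87 107
f 106 107 89
f 101 107 106
f 84 106 110
f 106 89 113
f 110 113 90
f 106 113 110
f 85 111 99
f 111 90 112
f 99 112 86
f 111 112 99
f 83 95 119
f 95 85 120
f 119 120 92
f 95 120 119
f 87 100 116
f 100 83 115
f 116 115 91
f 100 115 116
f 89 107 108
f 107 87 104
f 108 104 88
f 107 104 108
f 90 113 109
f 113 89 105
f 109 105 82
f 113 105 109

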